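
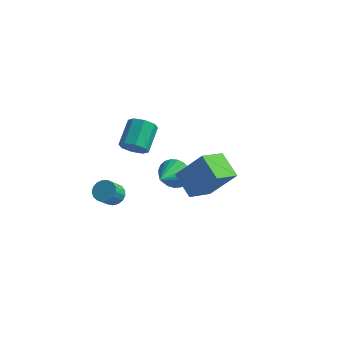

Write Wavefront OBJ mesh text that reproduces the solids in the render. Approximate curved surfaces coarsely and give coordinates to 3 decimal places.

v -3.323 -0.514 -3.05
v -2.742 -0.252 -2.717
v -2.895 -1.083 -1.796
v -3.477 -1.346 -2.13
v -3.001 -0.064 -2.59
v -3.155 -0.895 -1.669
v -3.335 0.021 -2.569
v -3.488 -0.81 -1.648
v -3.665 -0.017 -2.658
v -3.819 -0.848 -1.737
v -3.918 -0.169 -2.837
v -4.071 -1 -1.916
v -4.034 -0.4 -3.065
v -4.187 -1.231 -2.144
v -3.987 -0.657 -3.29
v -4.141 -1.488 -2.369
v -3.788 -0.882 -3.459
v -3.942 -1.713 -2.538
v -3.483 -1.022 -3.535
v -3.637 -1.853 -2.614
v -3.141 -1.046 -3.5
v -3.295 -1.878 -2.579
v -2.841 -0.949 -3.362
v -2.994 -1.78 -2.441
v -2.651 -0.752 -3.153
v -2.805 -1.583 -2.232
v -2.615 -0.5 -2.92
v -2.769 -1.331 -1.999
v -1.097 2.661 -2.926
v -0.668 2.997 -2.1
v -1.183 0.919 -2.174
v -1.068 3.052 -2.017
v -1.472 3.04 -2.092
v -1.812 2.962 -2.311
v -2.028 2.832 -2.636
v -2.084 2.673 -3.012
v -1.968 2.511 -3.372
v -1.702 2.376 -3.656
v -1.332 2.29 -3.813
v -0.921 2.268 -3.817
v -0.54 2.314 -3.667
v -0.256 2.42 -3.389
v -0.117 2.568 -3.031
v -0.148 2.732 -2.654
v -0.343 2.884 -2.325
v -3.244 1.953 -0.926
v -2.889 2.394 -1.587
v -3.021 3.928 -0.635
v -3.376 3.487 0.026
v -3.553 2.362 -1.629
v -3.685 3.896 -0.677
v -4.036 2.091 -1.259
v -4.168 3.625 -0.307
v -4.055 1.739 -0.694
v -4.187 3.273 0.258
v -3.599 1.512 -0.265
v -3.731 3.046 0.687
v -2.935 1.544 -0.223
v -3.067 3.078 0.729
v -2.452 1.815 -0.593
v -2.584 3.349 0.359
v -2.433 2.167 -1.158
v -2.565 3.701 -0.206
v 1.708 -3.533 2.71
v 3.063 -3.231 4.417
v 2.24 -2.123 2.039
v 3.594 -1.821 3.746
v 2.866 -4.339 1.934
v 4.22 -4.037 3.641
v 3.397 -2.929 1.263
v 4.752 -2.627 2.97
f 2 1 5
f 2 5 3
f 3 5 6
f 3 6 4
f 5 1 7
f 5 7 6
f 6 7 8
f 6 8 4
f 7 1 9
f 7 9 8
f 8 9 10
f 8 10 4
f 9 1 11
f 9 11 10
f 10 11 12
f 10 12 4
f 11 1 13
f 11 13 12
f 12 13 14
f 12 14 4
f 13 1 15
f 13 15 14
f 14 15 16
f 14 16 4
f 15 1 17
f 15 17 16
f 16 17 18
f 16 18 4
f 17 1 19
f 17 19 18
f 18 19 20
f 18 20 4
f 19 1 21
f 19 21 20
f 20 21 22
f 20 22 4
f 21 1 23
f 21 23 22
f 22 23 24
f 22 24 4
f 23 1 25
f 23 25 24
f 24 25 26
f 24 26 4
f 25 1 27
f 25 27 26
f 26 27 28
f 26 28 4
f 27 1 2
f 27 2 28
f 28 2 3
f 28 3 4
f 30 29 32
f 30 32 31
f 32 29 33
f 32 33 31
f 33 29 34
f 33 34 31
f 34 29 35
f 34 35 31
f 35 29 36
f 35 36 31
f 36 29 37
f 36 37 31
f 37 29 38
f 37 38 31
f 38 29 39
f 38 39 31
f 39 29 40
f 39 40 31
f 40 29 41
f 40 41 31
f 41 29 42
f 41 42 31
f 42 29 43
f 42 43 31
f 43 29 44
f 43 44 31
f 44 29 45
f 44 45 31
f 45 29 30
f 45 30 31
f 47 46 50
f 47 50 48
f 48 50 51
f 48 51 49
f 50 46 52
f 50 52 51
f 51 52 53
f 51 53 49
f 52 46 54
f 52 54 53
f 53 54 55
f 53 55 49
f 54 46 56
f 54 56 55
f 55 56 57
f 55 57 49
f 56 46 58
f 56 58 57
f 57 58 59
f 57 59 49
f 58 46 60
f 58 60 59
f 59 60 61
f 59 61 49
f 60 46 62
f 60 62 61
f 61 62 63
f 61 63 49
f 62 46 47
f 62 47 63
f 63 47 48
f 63 48 49
f 65 67 64
f 68 65 64
f 64 67 66
f 66 68 64
f 65 71 67
f 69 65 68
f 69 71 65
f 67 71 66
f 70 68 66
f 66 71 70
f 70 69 68
f 71 69 70



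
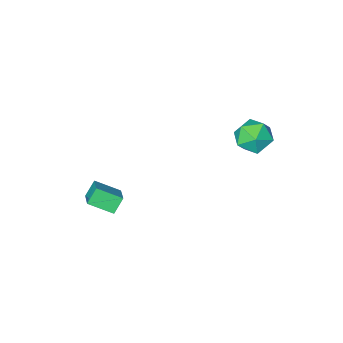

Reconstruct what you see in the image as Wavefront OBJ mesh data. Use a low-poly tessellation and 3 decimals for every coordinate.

v 2.137 -1.662 -3.091
v 3.001 -2.349 -2.548
v 2.557 -0.71 -2.555
v 3.421 -1.397 -2.013
v 2.659 -1.523 -3.747
v 3.523 -2.21 -3.205
v 3.079 -0.571 -3.212
v 3.943 -1.258 -2.669
v -2.489 2.117 0.816
v -1.757 2.585 1.067
v -2.283 1.195 1.933
v -1.551 1.663 2.184
v -2.374 2.028 2.271
v -2.501 2.598 1.581
v -1.539 1.182 1.419
v -1.666 1.752 0.729
v -1.17 2.007 1.44
v -1.686 2.53 1.967
v -2.354 1.25 1.033
v -2.87 1.773 1.56
f 2 4 1
f 5 2 1
f 1 4 3
f 3 5 1
f 2 8 4
f 6 2 5
f 6 8 2
f 4 8 3
f 7 5 3
f 3 8 7
f 7 6 5
f 8 6 7
f 9 20 14
f 9 14 10
f 9 10 16
f 9 16 19
f 9 19 20
f 10 14 18
f 14 20 13
f 20 19 11
f 19 16 15
f 16 10 17
f 12 18 13
f 12 13 11
f 12 11 15
f 12 15 17
f 12 17 18
f 13 18 14
f 11 13 20
f 15 11 19
f 17 15 16
f 18 17 10



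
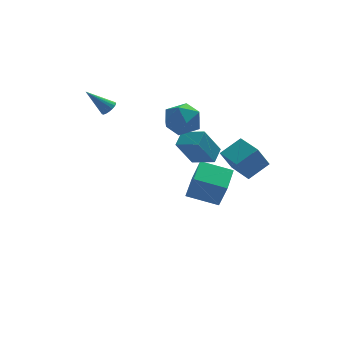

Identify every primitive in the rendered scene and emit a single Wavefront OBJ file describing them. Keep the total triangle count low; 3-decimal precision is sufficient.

v 2.116 3.649 2.541
v 2.785 3.339 1.557
v 0.635 2.481 1.903
v 1.304 2.171 0.919
v 1.64 1.783 2.037
v 2.554 2.505 2.431
v 0.866 3.315 1.029
v 1.78 4.037 1.423
v 2.012 3.132 0.622
v 2.491 2.186 1.245
v 0.929 3.634 2.215
v 1.408 2.688 2.838
v -2.307 3.525 2.808
v -1.925 3.434 3.194
v -3.513 3.895 4.092
v -1.902 3.691 3.141
v -1.971 3.91 3.013
v -2.118 4.041 2.838
v -2.307 4.054 2.656
v -2.497 3.945 2.508
v -2.643 3.741 2.43
v -2.712 3.487 2.438
v -2.688 3.242 2.531
v -2.577 3.062 2.688
v -2.403 2.988 2.872
v -2.208 3.037 3.041
v -2.035 3.198 3.157
v 3.673 -3.496 0.479
v 2.931 -3.765 1.859
v 3.183 -1.952 0.517
v 2.441 -2.222 1.897
v 4.919 -3.118 1.223
v 4.177 -3.388 2.603
v 4.429 -1.575 1.261
v 3.687 -1.844 2.641
v 2.474 2.368 -0.107
v 3.045 3.204 0.372
v 1.416 3.349 -0.556
v 1.988 4.184 -0.077
v 3.512 2.676 -1.883
v 4.084 3.511 -1.404
v 2.455 3.656 -2.332
v 3.026 4.492 -1.853
v 1.828 2.687 -4.446
v 2.141 2.077 -2.727
v 2.624 4.259 -4.032
v 2.936 3.649 -2.314
v 3.584 1.951 -5.026
v 3.896 1.341 -3.308
v 4.379 3.523 -4.613
v 4.692 2.913 -2.894
f 1 12 6
f 1 6 2
f 1 2 8
f 1 8 11
f 1 11 12
f 2 6 10
f 6 12 5
f 12 11 3
f 11 8 7
f 8 2 9
f 4 10 5
f 4 5 3
f 4 3 7
f 4 7 9
f 4 9 10
f 5 10 6
f 3 5 12
f 7 3 11
f 9 7 8
f 10 9 2
f 14 13 16
f 14 16 15
f 16 13 17
f 16 17 15
f 17 13 18
f 17 18 15
f 18 13 19
f 18 19 15
f 19 13 20
f 19 20 15
f 20 13 21
f 20 21 15
f 21 13 22
f 21 22 15
f 22 13 23
f 22 23 15
f 23 13 24
f 23 24 15
f 24 13 25
f 24 25 15
f 25 13 26
f 25 26 15
f 26 13 27
f 26 27 15
f 27 13 14
f 27 14 15
f 29 31 28
f 32 29 28
f 28 31 30
f 30 32 28
f 29 35 31
f 33 29 32
f 33 35 29
f 31 35 30
f 34 32 30
f 30 35 34
f 34 33 32
f 35 33 34
f 37 39 36
f 40 37 36
f 36 39 38
f 38 40 36
f 37 43 39
f 41 37 40
f 41 43 37
f 39 43 38
f 42 40 38
f 38 43 42
f 42 41 40
f 43 41 42
f 45 47 44
f 48 45 44
f 44 47 46
f 46 48 44
f 45 51 47
f 49 45 48
f 49 51 45
f 47 51 46
f 50 48 46
f 46 51 50
f 50 49 48
f 51 49 50



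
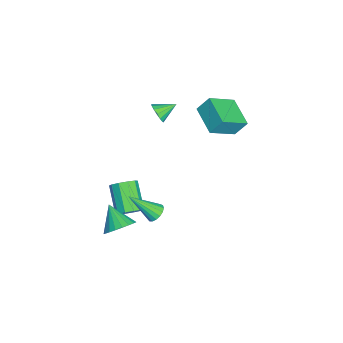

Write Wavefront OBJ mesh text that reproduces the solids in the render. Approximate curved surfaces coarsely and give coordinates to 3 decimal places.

v -1.488 -0.587 3.095
v -1.004 -0.573 3.498
v -1.892 0.367 3.545
v -0.901 -0.406 3.237
v -0.956 -0.288 2.938
v -1.153 -0.25 2.681
v -1.44 -0.302 2.535
v -1.739 -0.431 2.539
v -1.971 -0.602 2.691
v -2.074 -0.768 2.952
v -2.02 -0.886 3.251
v -1.823 -0.924 3.508
v -1.536 -0.872 3.655
v -1.236 -0.743 3.651
v 1.904 -0.43 -2.001
v 2.137 -0.048 -1.617
v 1.916 -1.81 -0.639
v 1.859 -0.017 -1.583
v 1.591 -0.08 -1.644
v 1.394 -0.223 -1.788
v 1.315 -0.414 -1.98
v 1.37 -0.608 -2.178
v 1.548 -0.762 -2.335
v 1.807 -0.839 -2.415
v 2.089 -0.823 -2.401
v 2.328 -0.716 -2.295
v 2.47 -0.544 -2.122
v 2.483 -0.346 -1.922
v 2.362 -0.167 -1.739
v -3.829 2.619 1.202
v -3.894 3.271 2.11
v -2.279 3.395 0.756
v -2.344 4.047 1.664
v -2.916 1.353 2.176
v -2.981 2.005 3.084
v -1.366 2.129 1.73
v -1.431 2.781 2.638
v 1.778 -2.298 -3.659
v 2.353 -3.011 -3.567
v 0.802 -2.962 -2.701
v 2.469 -2.778 -3.287
v 2.466 -2.462 -3.071
v 2.344 -2.118 -2.957
v 2.124 -1.805 -2.964
v 1.845 -1.577 -3.091
v 1.553 -1.474 -3.317
v 1.301 -1.514 -3.601
v 1.131 -1.689 -3.896
v 1.073 -1.969 -4.15
v 1.137 -2.307 -4.318
v 1.311 -2.642 -4.373
v 1.567 -2.919 -4.304
v 1.859 -3.088 -4.124
v 2.137 -3.12 -3.863
v -0.21 -1.983 -4.467
v 0.295 -2.18 -3.92
v -1.084 -2.634 -2.807
v -1.59 -2.437 -3.353
v 0.189 -1.719 -3.864
v -1.19 -2.173 -2.75
v -0.069 -1.359 -4.037
v -1.449 -1.814 -2.924
v -0.382 -1.238 -4.375
v -1.761 -1.692 -3.262
v -0.629 -1.401 -4.748
v -2.008 -1.855 -3.635
v -0.716 -1.786 -5.013
v -2.095 -2.24 -3.9
v -0.61 -2.247 -5.07
v -1.989 -2.701 -3.956
v -0.351 -2.606 -4.896
v -1.731 -3.061 -3.783
v -0.039 -2.728 -4.558
v -1.418 -3.182 -3.445
v 0.208 -2.565 -4.185
v -1.171 -3.019 -3.072
f 2 1 4
f 2 4 3
f 4 1 5
f 4 5 3
f 5 1 6
f 5 6 3
f 6 1 7
f 6 7 3
f 7 1 8
f 7 8 3
f 8 1 9
f 8 9 3
f 9 1 10
f 9 10 3
f 10 1 11
f 10 11 3
f 11 1 12
f 11 12 3
f 12 1 13
f 12 13 3
f 13 1 14
f 13 14 3
f 14 1 2
f 14 2 3
f 16 15 18
f 16 18 17
f 18 15 19
f 18 19 17
f 19 15 20
f 19 20 17
f 20 15 21
f 20 21 17
f 21 15 22
f 21 22 17
f 22 15 23
f 22 23 17
f 23 15 24
f 23 24 17
f 24 15 25
f 24 25 17
f 25 15 26
f 25 26 17
f 26 15 27
f 26 27 17
f 27 15 28
f 27 28 17
f 28 15 29
f 28 29 17
f 29 15 16
f 29 16 17
f 31 33 30
f 34 31 30
f 30 33 32
f 32 34 30
f 31 37 33
f 35 31 34
f 35 37 31
f 33 37 32
f 36 34 32
f 32 37 36
f 36 35 34
f 37 35 36
f 39 38 41
f 39 41 40
f 41 38 42
f 41 42 40
f 42 38 43
f 42 43 40
f 43 38 44
f 43 44 40
f 44 38 45
f 44 45 40
f 45 38 46
f 45 46 40
f 46 38 47
f 46 47 40
f 47 38 48
f 47 48 40
f 48 38 49
f 48 49 40
f 49 38 50
f 49 50 40
f 50 38 51
f 50 51 40
f 51 38 52
f 51 52 40
f 52 38 53
f 52 53 40
f 53 38 54
f 53 54 40
f 54 38 39
f 54 39 40
f 56 55 59
f 56 59 57
f 57 59 60
f 57 60 58
f 59 55 61
f 59 61 60
f 60 61 62
f 60 62 58
f 61 55 63
f 61 63 62
f 62 63 64
f 62 64 58
f 63 55 65
f 63 65 64
f 64 65 66
f 64 66 58
f 65 55 67
f 65 67 66
f 66 67 68
f 66 68 58
f 67 55 69
f 67 69 68
f 68 69 70
f 68 70 58
f 69 55 71
f 69 71 70
f 70 71 72
f 70 72 58
f 71 55 73
f 71 73 72
f 72 73 74
f 72 74 58
f 73 55 75
f 73 75 74
f 74 75 76
f 74 76 58
f 75 55 56
f 75 56 76
f 76 56 57
f 76 57 58



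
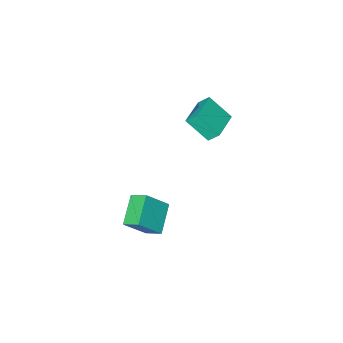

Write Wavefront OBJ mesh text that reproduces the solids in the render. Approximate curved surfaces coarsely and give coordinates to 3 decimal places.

v -4.557 -1.706 0.874
v -3.931 -2.766 1.988
v -3.133 -0.781 0.956
v -2.507 -1.841 2.069
v -4.213 -2.179 0.231
v -3.587 -3.239 1.344
v -2.789 -1.254 0.312
v -2.163 -2.314 1.426
v 2.494 1.018 -2.084
v 1.377 0.04 -1.276
v 2.145 1.826 -1.589
v 1.027 0.849 -0.781
v 3.613 0.751 -0.859
v 2.495 -0.226 -0.051
v 3.263 1.56 -0.364
v 2.146 0.582 0.444
f 2 4 1
f 5 2 1
f 1 4 3
f 3 5 1
f 2 8 4
f 6 2 5
f 6 8 2
f 4 8 3
f 7 5 3
f 3 8 7
f 7 6 5
f 8 6 7
f 10 12 9
f 13 10 9
f 9 12 11
f 11 13 9
f 10 16 12
f 14 10 13
f 14 16 10
f 12 16 11
f 15 13 11
f 11 16 15
f 15 14 13
f 16 14 15



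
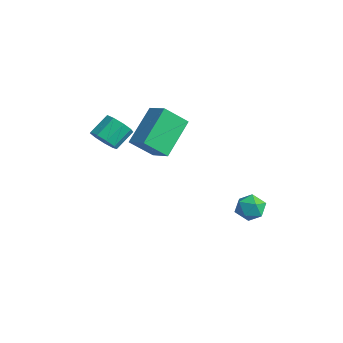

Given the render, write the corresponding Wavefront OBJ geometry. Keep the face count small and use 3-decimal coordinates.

v 1.302 4.039 -2.111
v 1.902 4.483 -2.09
v 1.698 3.457 -1.13
v 2.298 3.901 -1.109
v 1.623 4.179 -0.955
v 1.378 4.539 -1.562
v 2.222 3.401 -1.658
v 1.977 3.761 -2.265
v 2.471 4.089 -1.81
v 2.1 4.569 -1.376
v 1.5 3.371 -1.844
v 1.129 3.851 -1.41
v -0.187 -1.975 3.471
v 0.397 -2.14 3.82
v 0.251 -1.27 4.477
v -0.333 -1.105 4.129
v 0.501 -1.848 3.455
v 0.355 -0.978 4.113
v 0.283 -1.615 3.098
v 0.137 -0.745 3.756
v -0.155 -1.55 2.916
v -0.301 -0.68 3.573
v -0.608 -1.684 2.993
v -0.754 -0.814 3.651
v -0.864 -1.955 3.295
v -1.01 -1.085 3.952
v -0.804 -2.234 3.678
v -0.949 -1.364 4.336
v -0.455 -2.393 3.965
v -0.6 -1.523 4.623
v 0.02 -2.356 4.021
v -0.126 -1.486 4.678
v -0.464 0.552 1.595
v -0.783 -0.425 2.546
v -1.167 2.001 2.848
v -1.486 1.024 3.798
v 0.546 0.656 2.042
v 0.227 -0.321 2.992
v -0.157 2.105 3.294
v -0.476 1.128 4.245
f 1 12 6
f 1 6 2
f 1 2 8
f 1 8 11
f 1 11 12
f 2 6 10
f 6 12 5
f 12 11 3
f 11 8 7
f 8 2 9
f 4 10 5
f 4 5 3
f 4 3 7
f 4 7 9
f 4 9 10
f 5 10 6
f 3 5 12
f 7 3 11
f 9 7 8
f 10 9 2
f 14 13 17
f 14 17 15
f 15 17 18
f 15 18 16
f 17 13 19
f 17 19 18
f 18 19 20
f 18 20 16
f 19 13 21
f 19 21 20
f 20 21 22
f 20 22 16
f 21 13 23
f 21 23 22
f 22 23 24
f 22 24 16
f 23 13 25
f 23 25 24
f 24 25 26
f 24 26 16
f 25 13 27
f 25 27 26
f 26 27 28
f 26 28 16
f 27 13 29
f 27 29 28
f 28 29 30
f 28 30 16
f 29 13 31
f 29 31 30
f 30 31 32
f 30 32 16
f 31 13 14
f 31 14 32
f 32 14 15
f 32 15 16
f 34 36 33
f 37 34 33
f 33 36 35
f 35 37 33
f 34 40 36
f 38 34 37
f 38 40 34
f 36 40 35
f 39 37 35
f 35 40 39
f 39 38 37
f 40 38 39



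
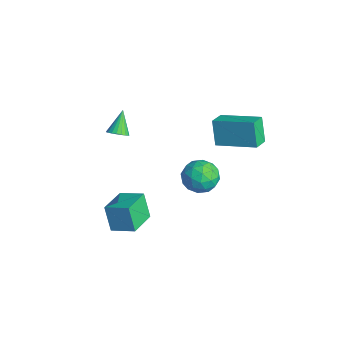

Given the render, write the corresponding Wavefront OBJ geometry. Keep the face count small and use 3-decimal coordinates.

v -2.327 -0.909 2.777
v -1.925 -0.523 2.837
v -3.013 -0.351 3.783
v -2.068 -0.421 2.683
v -2.255 -0.404 2.546
v -2.454 -0.474 2.448
v -2.632 -0.619 2.408
v -2.757 -0.815 2.431
v -2.807 -1.026 2.514
v -2.774 -1.218 2.643
v -2.664 -1.356 2.794
v -2.495 -1.417 2.943
v -2.298 -1.39 3.063
v -2.105 -1.28 3.134
v -1.951 -1.106 3.143
v -1.861 -0.897 3.088
v -1.852 -0.691 2.98
v 0.144 -2.289 -1.953
v -0.403 -2.379 -0.624
v -0.91 -1.097 -2.307
v -1.457 -1.187 -0.978
v 0.997 -1.413 -1.542
v 0.45 -1.503 -0.213
v -0.057 -0.221 -1.896
v -0.604 -0.311 -0.567
v -0.13 3.563 2.617
v -0.731 3.656 3.901
v 1.293 5.001 3.179
v 0.693 5.093 4.463
v 0.447 2.867 2.937
v -0.153 2.959 4.221
v 1.871 4.304 3.499
v 1.27 4.397 4.783
v -3.042 3.659 -2.527
v -2.145 4.118 -2.682
v -2.295 2.502 -1.618
v -1.398 2.961 -1.773
v -2.106 3.409 -1.192
v -2.567 4.124 -1.754
v -1.873 2.496 -2.546
v -2.334 3.211 -3.108
v -1.421 3.399 -2.694
v -1.566 3.963 -1.856
v -2.874 2.657 -2.444
v -3.019 3.221 -1.606
v -2.659 3.99 -2.684
v -1.781 2.63 -1.616
v -2.197 2.893 -1.274
v -1.669 3.163 -1.365
v -2.908 3.994 -2.139
v -2.38 4.263 -2.23
v -2.357 3.847 -1.354
v -2.06 2.357 -2.07
v -1.532 2.626 -2.161
v -2.771 3.457 -2.935
v -2.243 3.727 -3.026
v -2.083 2.773 -2.946
v -1.706 3.837 -2.782
v -1.267 3.157 -2.248
v -1.546 2.883 -2.702
v -1.818 3.304 -3.033
v -1.791 4.169 -2.29
v -1.352 3.488 -1.756
v -1.768 3.752 -1.414
v -2.04 4.172 -1.744
v -1.366 3.746 -2.297
v -3.088 3.132 -2.544
v -2.649 2.451 -2.01
v -2.4 2.448 -2.556
v -2.672 2.868 -2.886
v -3.173 3.463 -2.052
v -2.734 2.783 -1.518
v -2.622 3.316 -1.267
v -2.894 3.737 -1.598
v -3.074 2.874 -2.003
f 2 1 4
f 2 4 3
f 4 1 5
f 4 5 3
f 5 1 6
f 5 6 3
f 6 1 7
f 6 7 3
f 7 1 8
f 7 8 3
f 8 1 9
f 8 9 3
f 9 1 10
f 9 10 3
f 10 1 11
f 10 11 3
f 11 1 12
f 11 12 3
f 12 1 13
f 12 13 3
f 13 1 14
f 13 14 3
f 14 1 15
f 14 15 3
f 15 1 16
f 15 16 3
f 16 1 17
f 16 17 3
f 17 1 2
f 17 2 3
f 19 21 18
f 22 19 18
f 18 21 20
f 20 22 18
f 19 25 21
f 23 19 22
f 23 25 19
f 21 25 20
f 24 22 20
f 20 25 24
f 24 23 22
f 25 23 24
f 27 29 26
f 30 27 26
f 26 29 28
f 28 30 26
f 27 33 29
f 31 27 30
f 31 33 27
f 29 33 28
f 32 30 28
f 28 33 32
f 32 31 30
f 33 31 32
f 34 71 50
f 71 45 74
f 50 74 39
f 71 74 50
f 34 50 46
f 50 39 51
f 46 51 35
f 50 51 46
f 34 46 55
f 46 35 56
f 55 56 41
f 46 56 55
f 34 55 67
f 55 41 70
f 67 70 44
f 55 70 67
f 34 67 71
f 67 44 75
f 71 75 45
f 67 75 71
f 35 51 62
f 51 39 65
f 62 65 43
f 51 65 62
f 39 74 52
f 74 45 73
f 52 73 38
f 74 73 52
f 45 75 72
f 75 44 68
f 72 68 36
f 75 68 72
f 44 70 69
f 70 41 57
f 69 57 40
f 70 57 69
f 41 56 61
f 56 35 58
f 61 58 42
f 56 58 61
f 37 63 49
f 63 43 64
f 49 64 38
f 63 64 49
f 37 49 47
f 49 38 48
f 47 48 36
f 49 48 47
f 37 47 54
f 47 36 53
f 54 53 40
f 47 53 54
f 37 54 59
f 54 40 60
f 59 60 42
f 54 60 59
f 37 59 63
f 59 42 66
f 63 66 43
f 59 66 63
f 38 64 52
f 64 43 65
f 52 65 39
f 64 65 52
f 36 48 72
f 48 38 73
f 72 73 45
f 48 73 72
f 40 53 69
f 53 36 68
f 69 68 44
f 53 68 69
f 42 60 61
f 60 40 57
f 61 57 41
f 60 57 61
f 43 66 62
f 66 42 58
f 62 58 35
f 66 58 62



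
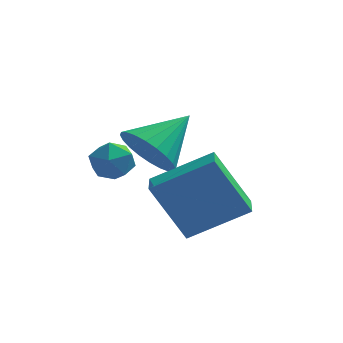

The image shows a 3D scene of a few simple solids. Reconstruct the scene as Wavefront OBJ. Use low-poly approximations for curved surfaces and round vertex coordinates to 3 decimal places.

v -2.964 -0.304 -3.269
v -2.161 -0.477 -3.986
v -1.816 0.884 -2.271
v -2.356 -0.142 -4.16
v -2.644 0.169 -4.198
v -2.981 0.407 -4.095
v -3.315 0.538 -3.867
v -3.595 0.54 -3.547
v -3.78 0.414 -3.185
v -3.84 0.179 -2.836
v -3.767 -0.13 -2.553
v -3.572 -0.465 -2.379
v -3.284 -0.776 -2.341
v -2.947 -1.015 -2.443
v -2.613 -1.145 -2.672
v -2.332 -1.148 -2.992
v -2.148 -1.022 -3.354
v -2.088 -0.786 -3.703
v -3.348 -2.495 -1.897
v -3.043 -2.839 -2.498
v -4.317 -3.241 -1.962
v -4.012 -3.585 -2.563
v -3.698 -3.668 -1.879
v -3.099 -3.207 -1.839
v -4.261 -2.873 -2.621
v -3.662 -2.412 -2.581
v -3.607 -3.073 -2.946
v -3.259 -3.565 -2.487
v -4.101 -2.515 -1.973
v -3.753 -3.007 -1.514
v -1.507 -3.966 -4.739
v -2.579 -3.78 -2.896
v -1.583 -2.989 -4.882
v -2.655 -2.803 -3.039
v 0.295 -3.677 -3.721
v -0.777 -3.491 -1.878
v 0.219 -2.7 -3.864
v -0.853 -2.514 -2.021
f 2 1 4
f 2 4 3
f 4 1 5
f 4 5 3
f 5 1 6
f 5 6 3
f 6 1 7
f 6 7 3
f 7 1 8
f 7 8 3
f 8 1 9
f 8 9 3
f 9 1 10
f 9 10 3
f 10 1 11
f 10 11 3
f 11 1 12
f 11 12 3
f 12 1 13
f 12 13 3
f 13 1 14
f 13 14 3
f 14 1 15
f 14 15 3
f 15 1 16
f 15 16 3
f 16 1 17
f 16 17 3
f 17 1 18
f 17 18 3
f 18 1 2
f 18 2 3
f 19 30 24
f 19 24 20
f 19 20 26
f 19 26 29
f 19 29 30
f 20 24 28
f 24 30 23
f 30 29 21
f 29 26 25
f 26 20 27
f 22 28 23
f 22 23 21
f 22 21 25
f 22 25 27
f 22 27 28
f 23 28 24
f 21 23 30
f 25 21 29
f 27 25 26
f 28 27 20
f 32 34 31
f 35 32 31
f 31 34 33
f 33 35 31
f 32 38 34
f 36 32 35
f 36 38 32
f 34 38 33
f 37 35 33
f 33 38 37
f 37 36 35
f 38 36 37



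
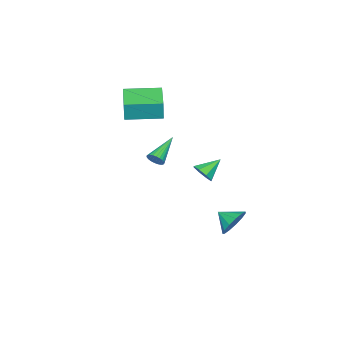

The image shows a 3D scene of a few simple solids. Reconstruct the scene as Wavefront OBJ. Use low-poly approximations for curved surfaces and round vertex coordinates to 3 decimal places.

v -1.97 -2.812 -0.614
v -1.737 -3.006 -0.18
v -3.65 -2.848 0.274
v -1.723 -2.803 -0.145
v -1.747 -2.601 -0.182
v -1.805 -2.431 -0.285
v -1.888 -2.319 -0.437
v -1.983 -2.282 -0.617
v -2.077 -2.326 -0.796
v -2.155 -2.443 -0.947
v -2.204 -2.617 -1.048
v -2.218 -2.821 -1.082
v -2.194 -3.023 -1.045
v -2.136 -3.193 -0.943
v -2.053 -3.305 -0.79
v -1.957 -3.342 -0.611
v -1.863 -3.298 -0.431
v -1.786 -3.18 -0.28
v -1.533 -4.496 3.318
v -1.39 -4.417 4.497
v -2.734 -2.884 3.356
v -2.591 -2.806 4.535
v -0.169 -3.474 3.085
v -0.026 -3.396 4.264
v -1.37 -1.863 3.123
v -1.227 -1.784 4.302
v 3.032 3.39 3.092
v 3.414 3.844 3.332
v 2.108 3.81 3.768
v 3.183 3.989 2.925
v 2.864 3.783 2.616
v 2.643 3.346 2.586
v 2.651 2.935 2.853
v 2.882 2.79 3.259
v 3.201 2.997 3.568
v 3.422 3.433 3.598
v -0.312 3.144 -2.38
v 0.003 2.77 -3.148
v -0.288 2.176 -1.9
v 0.414 2.915 -2.878
v 0.595 3.132 -2.45
v 0.487 3.353 -2
v 0.126 3.507 -1.67
v -0.375 3.546 -1.566
v -0.855 3.457 -1.721
v -1.164 3.269 -2.084
v -1.202 3.04 -2.542
v -0.958 2.845 -2.948
v -0.508 2.744 -3.174
f 2 1 4
f 2 4 3
f 4 1 5
f 4 5 3
f 5 1 6
f 5 6 3
f 6 1 7
f 6 7 3
f 7 1 8
f 7 8 3
f 8 1 9
f 8 9 3
f 9 1 10
f 9 10 3
f 10 1 11
f 10 11 3
f 11 1 12
f 11 12 3
f 12 1 13
f 12 13 3
f 13 1 14
f 13 14 3
f 14 1 15
f 14 15 3
f 15 1 16
f 15 16 3
f 16 1 17
f 16 17 3
f 17 1 18
f 17 18 3
f 18 1 2
f 18 2 3
f 20 22 19
f 23 20 19
f 19 22 21
f 21 23 19
f 20 26 22
f 24 20 23
f 24 26 20
f 22 26 21
f 25 23 21
f 21 26 25
f 25 24 23
f 26 24 25
f 28 27 30
f 28 30 29
f 30 27 31
f 30 31 29
f 31 27 32
f 31 32 29
f 32 27 33
f 32 33 29
f 33 27 34
f 33 34 29
f 34 27 35
f 34 35 29
f 35 27 36
f 35 36 29
f 36 27 28
f 36 28 29
f 38 37 40
f 38 40 39
f 40 37 41
f 40 41 39
f 41 37 42
f 41 42 39
f 42 37 43
f 42 43 39
f 43 37 44
f 43 44 39
f 44 37 45
f 44 45 39
f 45 37 46
f 45 46 39
f 46 37 47
f 46 47 39
f 47 37 48
f 47 48 39
f 48 37 49
f 48 49 39
f 49 37 38
f 49 38 39



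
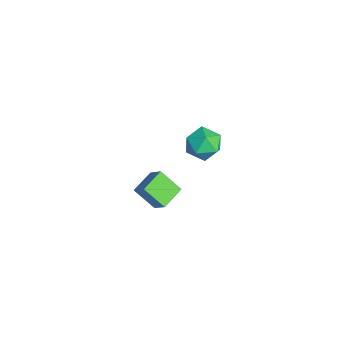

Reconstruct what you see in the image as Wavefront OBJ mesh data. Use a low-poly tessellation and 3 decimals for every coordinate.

v -0.109 -3.618 -4.093
v 0.797 -3.225 -3.087
v -1.07 -2.399 -3.703
v -0.163 -2.006 -2.697
v 0.723 -2.594 -5.243
v 1.63 -2.201 -4.237
v -0.237 -1.375 -4.853
v 0.669 -0.982 -3.847
v 2.467 -0.296 4.017
v 3.168 0.585 3.71
v 3.212 -1.365 2.65
v 3.913 -0.484 2.343
v 4.076 -1.033 3.36
v 3.616 -0.372 4.205
v 2.764 -0.408 2.155
v 2.304 0.253 3
v 3.352 0.516 2.559
v 4.163 0.129 3.304
v 2.217 -0.909 3.056
v 3.028 -1.296 3.801
f 2 4 1
f 5 2 1
f 1 4 3
f 3 5 1
f 2 8 4
f 6 2 5
f 6 8 2
f 4 8 3
f 7 5 3
f 3 8 7
f 7 6 5
f 8 6 7
f 9 20 14
f 9 14 10
f 9 10 16
f 9 16 19
f 9 19 20
f 10 14 18
f 14 20 13
f 20 19 11
f 19 16 15
f 16 10 17
f 12 18 13
f 12 13 11
f 12 11 15
f 12 15 17
f 12 17 18
f 13 18 14
f 11 13 20
f 15 11 19
f 17 15 16
f 18 17 10



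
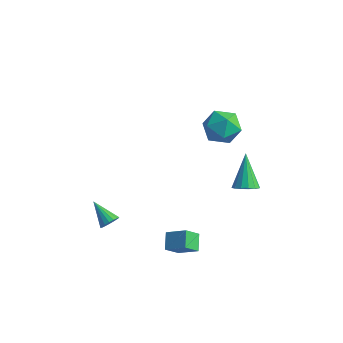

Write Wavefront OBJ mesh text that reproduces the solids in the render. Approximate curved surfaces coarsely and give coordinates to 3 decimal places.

v 0.382 2.574 3.607
v 1.097 3.167 3.379
v 0.723 1.693 2.381
v 1.438 2.286 2.153
v 1.5 1.74 2.937
v 1.289 2.285 3.694
v 0.531 2.575 2.066
v 0.32 3.12 2.823
v 1.189 3.168 2.427
v 1.789 2.652 2.965
v 0.031 2.208 2.795
v 0.631 1.692 3.333
v 1.675 3.264 -1.702
v 2.056 2.931 -1.31
v 1.005 4.176 -0.278
v 2.234 3.197 -1.397
v 2.262 3.48 -1.565
v 2.133 3.706 -1.77
v 1.881 3.813 -1.957
v 1.575 3.773 -2.076
v 1.295 3.597 -2.095
v 1.117 3.331 -2.008
v 1.089 3.047 -1.84
v 1.218 2.821 -1.634
v 1.469 2.714 -1.447
v 1.776 2.754 -1.329
v 0.976 -0.797 -3.636
v 0.739 -1.445 -2.983
v 0.552 -0.17 -3.167
v 0.316 -0.818 -2.514
v 1.904 -0.582 -3.086
v 1.668 -1.23 -2.433
v 1.481 0.045 -2.617
v 1.244 -0.603 -1.964
v -2.537 -1.179 -3.282
v -2.305 -0.809 -3.04
v -3.643 -0.961 -2.558
v -2.406 -0.7 -3.228
v -2.538 -0.701 -3.428
v -2.669 -0.812 -3.594
v -2.77 -1.006 -3.69
v -2.818 -1.241 -3.692
v -2.801 -1.461 -3.6
v -2.724 -1.617 -3.436
v -2.604 -1.673 -3.236
v -2.469 -1.615 -3.047
v -2.349 -1.458 -2.912
v -2.273 -1.237 -2.862
v -2.257 -1.003 -2.908
f 1 12 6
f 1 6 2
f 1 2 8
f 1 8 11
f 1 11 12
f 2 6 10
f 6 12 5
f 12 11 3
f 11 8 7
f 8 2 9
f 4 10 5
f 4 5 3
f 4 3 7
f 4 7 9
f 4 9 10
f 5 10 6
f 3 5 12
f 7 3 11
f 9 7 8
f 10 9 2
f 14 13 16
f 14 16 15
f 16 13 17
f 16 17 15
f 17 13 18
f 17 18 15
f 18 13 19
f 18 19 15
f 19 13 20
f 19 20 15
f 20 13 21
f 20 21 15
f 21 13 22
f 21 22 15
f 22 13 23
f 22 23 15
f 23 13 24
f 23 24 15
f 24 13 25
f 24 25 15
f 25 13 26
f 25 26 15
f 26 13 14
f 26 14 15
f 28 30 27
f 31 28 27
f 27 30 29
f 29 31 27
f 28 34 30
f 32 28 31
f 32 34 28
f 30 34 29
f 33 31 29
f 29 34 33
f 33 32 31
f 34 32 33
f 36 35 38
f 36 38 37
f 38 35 39
f 38 39 37
f 39 35 40
f 39 40 37
f 40 35 41
f 40 41 37
f 41 35 42
f 41 42 37
f 42 35 43
f 42 43 37
f 43 35 44
f 43 44 37
f 44 35 45
f 44 45 37
f 45 35 46
f 45 46 37
f 46 35 47
f 46 47 37
f 47 35 48
f 47 48 37
f 48 35 49
f 48 49 37
f 49 35 36
f 49 36 37



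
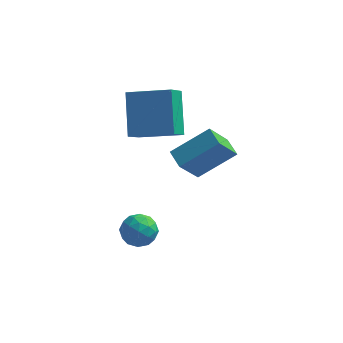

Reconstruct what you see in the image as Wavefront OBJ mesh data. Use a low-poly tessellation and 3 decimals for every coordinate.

v 1.902 -1.145 0.941
v 1.358 -2.046 2.224
v 3.326 -0.404 2.065
v 2.783 -1.305 3.348
v 2.457 -1.835 0.692
v 1.914 -2.736 1.975
v 3.882 -1.094 1.816
v 3.338 -1.995 3.099
v 0.623 -2.403 -1.736
v 1.031 -3.071 -2.044
v -0.471 -2.729 -2.476
v -0.063 -3.397 -2.784
v -0.292 -3.381 -1.975
v 0.384 -3.179 -1.517
v 0.176 -2.621 -3.003
v 0.852 -2.419 -2.545
v 0.754 -3.206 -2.827
v 0.465 -3.675 -2.192
v 0.095 -2.125 -2.328
v -0.194 -2.594 -1.693
v 0.923 -2.708 -1.825
v -0.363 -3.092 -2.695
v -0.498 -3.082 -2.219
v -0.258 -3.475 -2.4
v 0.543 -2.772 -1.516
v 0.783 -3.164 -1.697
v 0.005 -3.346 -1.656
v -0.223 -2.636 -2.823
v 0.017 -3.028 -3.004
v 0.818 -2.325 -2.12
v 1.058 -2.718 -2.301
v 0.555 -2.454 -2.864
v 1 -3.18 -2.466
v 0.357 -3.372 -2.901
v 0.498 -2.916 -3.03
v 0.895 -2.797 -2.761
v 0.83 -3.456 -2.093
v 0.187 -3.648 -2.528
v 0.052 -3.638 -2.052
v 0.45 -3.52 -1.783
v 0.668 -3.535 -2.553
v 0.373 -2.152 -1.992
v -0.27 -2.344 -2.427
v 0.11 -2.28 -2.737
v 0.508 -2.162 -2.468
v 0.203 -2.428 -1.619
v -0.44 -2.62 -2.054
v -0.335 -3.003 -1.759
v 0.062 -2.884 -1.49
v -0.108 -2.265 -1.967
v -0.59 0.412 0.831
v -0.77 -0.599 1.627
v -1.047 1.793 2.481
v -1.227 0.782 3.278
v 1.327 0.458 1.322
v 1.147 -0.553 2.119
v 0.87 1.839 2.973
v 0.69 0.828 3.769
f 2 4 1
f 5 2 1
f 1 4 3
f 3 5 1
f 2 8 4
f 6 2 5
f 6 8 2
f 4 8 3
f 7 5 3
f 3 8 7
f 7 6 5
f 8 6 7
f 9 46 25
f 46 20 49
f 25 49 14
f 46 49 25
f 9 25 21
f 25 14 26
f 21 26 10
f 25 26 21
f 9 21 30
f 21 10 31
f 30 31 16
f 21 31 30
f 9 30 42
f 30 16 45
f 42 45 19
f 30 45 42
f 9 42 46
f 42 19 50
f 46 50 20
f 42 50 46
f 10 26 37
f 26 14 40
f 37 40 18
f 26 40 37
f 14 49 27
f 49 20 48
f 27 48 13
f 49 48 27
f 20 50 47
f 50 19 43
f 47 43 11
f 50 43 47
f 19 45 44
f 45 16 32
f 44 32 15
f 45 32 44
f 16 31 36
f 31 10 33
f 36 33 17
f 31 33 36
f 12 38 24
f 38 18 39
f 24 39 13
f 38 39 24
f 12 24 22
f 24 13 23
f 22 23 11
f 24 23 22
f 12 22 29
f 22 11 28
f 29 28 15
f 22 28 29
f 12 29 34
f 29 15 35
f 34 35 17
f 29 35 34
f 12 34 38
f 34 17 41
f 38 41 18
f 34 41 38
f 13 39 27
f 39 18 40
f 27 40 14
f 39 40 27
f 11 23 47
f 23 13 48
f 47 48 20
f 23 48 47
f 15 28 44
f 28 11 43
f 44 43 19
f 28 43 44
f 17 35 36
f 35 15 32
f 36 32 16
f 35 32 36
f 18 41 37
f 41 17 33
f 37 33 10
f 41 33 37
f 52 54 51
f 55 52 51
f 51 54 53
f 53 55 51
f 52 58 54
f 56 52 55
f 56 58 52
f 54 58 53
f 57 55 53
f 53 58 57
f 57 56 55
f 58 56 57



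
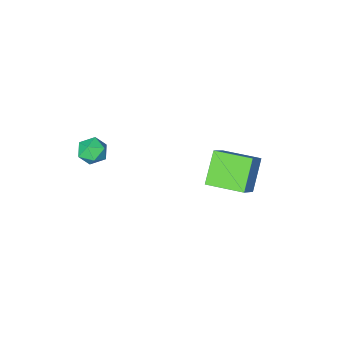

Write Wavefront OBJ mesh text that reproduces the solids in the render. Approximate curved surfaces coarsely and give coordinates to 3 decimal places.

v 0.38 0.893 -2.497
v 0.726 1.322 -2.148
v 1.274 0.478 -2.872
v 1.62 0.907 -2.523
v 1.288 0.433 -2.222
v 0.736 0.689 -1.99
v 1.264 1.111 -3.03
v 0.712 1.367 -2.798
v 1.272 1.456 -2.477
v 1.287 1.037 -1.978
v 0.713 0.763 -3.042
v 0.728 0.344 -2.543
v -3.742 2.613 -3.801
v -2.869 3.224 -2.746
v -4.65 3.844 -3.762
v -3.777 4.455 -2.707
v -2.903 3.265 -4.873
v -2.03 3.876 -3.818
v -3.811 4.496 -4.834
v -2.938 5.107 -3.779
f 1 12 6
f 1 6 2
f 1 2 8
f 1 8 11
f 1 11 12
f 2 6 10
f 6 12 5
f 12 11 3
f 11 8 7
f 8 2 9
f 4 10 5
f 4 5 3
f 4 3 7
f 4 7 9
f 4 9 10
f 5 10 6
f 3 5 12
f 7 3 11
f 9 7 8
f 10 9 2
f 14 16 13
f 17 14 13
f 13 16 15
f 15 17 13
f 14 20 16
f 18 14 17
f 18 20 14
f 16 20 15
f 19 17 15
f 15 20 19
f 19 18 17
f 20 18 19



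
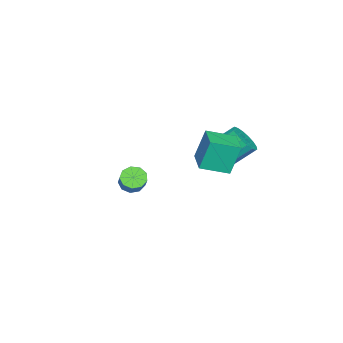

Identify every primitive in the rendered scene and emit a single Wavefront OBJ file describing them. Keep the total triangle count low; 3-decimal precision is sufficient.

v 0.267 2.012 1.415
v 1.114 2.143 1.778
v 0.479 3.238 2.867
v -0.367 3.108 2.505
v 1.096 2.429 1.479
v 0.461 3.525 2.568
v 0.914 2.633 1.168
v 0.28 3.728 2.257
v 0.604 2.714 0.906
v -0.03 3.809 1.995
v 0.228 2.656 0.745
v -0.407 3.751 1.834
v -0.141 2.47 0.717
v -0.776 3.566 1.806
v -0.429 2.194 0.827
v -1.064 3.289 1.916
v -0.579 1.882 1.053
v -1.214 2.977 2.142
v -0.561 1.595 1.352
v -1.196 2.691 2.441
v -0.38 1.392 1.663
v -1.014 2.487 2.752
v -0.07 1.311 1.925
v -0.704 2.406 3.014
v 0.307 1.369 2.086
v -0.328 2.464 3.175
v 0.676 1.554 2.114
v 0.041 2.65 3.203
v 0.964 1.831 2.004
v 0.329 2.926 3.093
v 2.001 1.334 2.123
v 1.638 1.772 3.852
v 1.244 2.665 1.626
v 0.881 3.103 3.355
v 3.359 2.137 2.205
v 2.996 2.575 3.934
v 2.602 3.468 1.708
v 2.239 3.906 3.437
v -2.188 -3.998 -3.548
v -1.665 -3.872 -4.071
v -0.809 -3.375 -3.095
v -1.332 -3.502 -2.572
v -1.964 -3.459 -4.019
v -1.108 -2.962 -3.042
v -2.368 -3.298 -3.746
v -1.512 -2.801 -2.77
v -2.688 -3.465 -3.381
v -1.832 -2.968 -2.405
v -2.773 -3.881 -3.094
v -1.918 -3.385 -2.118
v -2.585 -4.353 -3.02
v -1.729 -3.856 -2.043
v -2.211 -4.658 -3.192
v -1.355 -4.162 -2.216
v -1.826 -4.655 -3.532
v -0.97 -4.158 -2.555
v -1.61 -4.344 -3.878
v -0.755 -3.848 -2.902
f 2 1 5
f 2 5 3
f 3 5 6
f 3 6 4
f 5 1 7
f 5 7 6
f 6 7 8
f 6 8 4
f 7 1 9
f 7 9 8
f 8 9 10
f 8 10 4
f 9 1 11
f 9 11 10
f 10 11 12
f 10 12 4
f 11 1 13
f 11 13 12
f 12 13 14
f 12 14 4
f 13 1 15
f 13 15 14
f 14 15 16
f 14 16 4
f 15 1 17
f 15 17 16
f 16 17 18
f 16 18 4
f 17 1 19
f 17 19 18
f 18 19 20
f 18 20 4
f 19 1 21
f 19 21 20
f 20 21 22
f 20 22 4
f 21 1 23
f 21 23 22
f 22 23 24
f 22 24 4
f 23 1 25
f 23 25 24
f 24 25 26
f 24 26 4
f 25 1 27
f 25 27 26
f 26 27 28
f 26 28 4
f 27 1 29
f 27 29 28
f 28 29 30
f 28 30 4
f 29 1 2
f 29 2 30
f 30 2 3
f 30 3 4
f 32 34 31
f 35 32 31
f 31 34 33
f 33 35 31
f 32 38 34
f 36 32 35
f 36 38 32
f 34 38 33
f 37 35 33
f 33 38 37
f 37 36 35
f 38 36 37
f 40 39 43
f 40 43 41
f 41 43 44
f 41 44 42
f 43 39 45
f 43 45 44
f 44 45 46
f 44 46 42
f 45 39 47
f 45 47 46
f 46 47 48
f 46 48 42
f 47 39 49
f 47 49 48
f 48 49 50
f 48 50 42
f 49 39 51
f 49 51 50
f 50 51 52
f 50 52 42
f 51 39 53
f 51 53 52
f 52 53 54
f 52 54 42
f 53 39 55
f 53 55 54
f 54 55 56
f 54 56 42
f 55 39 57
f 55 57 56
f 56 57 58
f 56 58 42
f 57 39 40
f 57 40 58
f 58 40 41
f 58 41 42



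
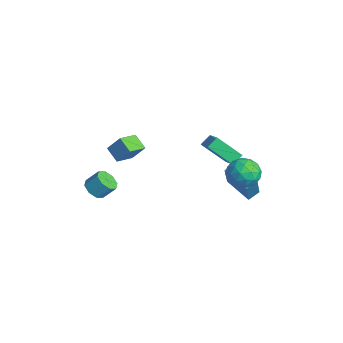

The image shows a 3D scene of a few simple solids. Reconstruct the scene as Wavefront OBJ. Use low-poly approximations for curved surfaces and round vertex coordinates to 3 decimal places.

v 0.545 3.958 0.717
v 1.509 3.737 0.36
v 0.151 2.303 0.68
v 1.115 2.082 0.323
v 0.986 2.425 1.308
v 1.229 3.447 1.331
v 0.431 2.593 -0.291
v 0.674 3.615 -0.268
v 1.438 2.893 -0.264
v 1.781 2.789 0.725
v -0.121 3.251 0.315
v 0.222 3.147 1.304
v 1.062 3.993 0.542
v 0.598 2.047 0.498
v 0.522 2.249 1.078
v 1.089 2.119 0.867
v 0.897 3.823 1.113
v 1.464 3.692 0.902
v 1.156 2.921 1.46
v 0.196 2.348 0.138
v 0.763 2.217 -0.073
v 0.571 3.921 0.173
v 1.138 3.791 -0.038
v 0.504 3.119 -0.42
v 1.586 3.366 -0.035
v 1.355 2.394 -0.056
v 0.953 2.694 -0.417
v 1.096 3.295 -0.404
v 1.788 3.305 0.546
v 1.556 2.333 0.525
v 1.481 2.534 1.104
v 1.624 3.135 1.117
v 1.746 2.809 0.18
v 0.104 3.707 0.515
v -0.128 2.735 0.494
v 0.036 2.905 -0.077
v 0.179 3.506 -0.064
v 0.305 3.646 1.096
v 0.074 2.674 1.075
v 0.564 2.745 1.444
v 0.707 3.346 1.457
v -0.086 3.231 0.86
v -1.667 3.062 -2.147
v -0.699 2.503 -0.287
v -1.863 3.791 -1.826
v -0.894 3.232 0.034
v -0.106 3.748 -2.754
v 0.863 3.189 -0.894
v -0.301 4.477 -2.433
v 0.667 3.918 -0.573
v -2.366 1.709 0.935
v -0.728 1.489 1.969
v -2.581 2.342 1.409
v -0.942 2.122 2.444
v -1.478 2.878 -0.224
v 0.161 2.658 0.811
v -1.692 3.511 0.251
v -0.054 3.291 1.285
v -1.073 -3.667 1.877
v -1.945 -3.931 2.418
v -1.661 -2.587 1.455
v -2.533 -2.851 1.996
v -0.647 -3.049 2.864
v -1.519 -3.313 3.405
v -1.235 -1.969 2.442
v -2.107 -2.233 2.983
v -3.549 -4.234 -2.226
v -2.804 -4.346 -2.386
v -2.526 -3.658 -1.575
v -3.271 -3.546 -1.414
v -3.035 -3.896 -2.689
v -2.757 -3.208 -1.877
v -3.567 -3.644 -2.72
v -3.289 -2.956 -1.908
v -4.088 -3.738 -2.462
v -3.81 -3.05 -1.65
v -4.294 -4.122 -2.065
v -4.016 -3.434 -1.254
v -4.063 -4.572 -1.763
v -3.785 -3.884 -0.951
v -3.531 -4.824 -1.732
v -3.253 -4.136 -0.92
v -3.01 -4.73 -1.99
v -2.732 -4.042 -1.178
f 1 38 17
f 38 12 41
f 17 41 6
f 38 41 17
f 1 17 13
f 17 6 18
f 13 18 2
f 17 18 13
f 1 13 22
f 13 2 23
f 22 23 8
f 13 23 22
f 1 22 34
f 22 8 37
f 34 37 11
f 22 37 34
f 1 34 38
f 34 11 42
f 38 42 12
f 34 42 38
f 2 18 29
f 18 6 32
f 29 32 10
f 18 32 29
f 6 41 19
f 41 12 40
f 19 40 5
f 41 40 19
f 12 42 39
f 42 11 35
f 39 35 3
f 42 35 39
f 11 37 36
f 37 8 24
f 36 24 7
f 37 24 36
f 8 23 28
f 23 2 25
f 28 25 9
f 23 25 28
f 4 30 16
f 30 10 31
f 16 31 5
f 30 31 16
f 4 16 14
f 16 5 15
f 14 15 3
f 16 15 14
f 4 14 21
f 14 3 20
f 21 20 7
f 14 20 21
f 4 21 26
f 21 7 27
f 26 27 9
f 21 27 26
f 4 26 30
f 26 9 33
f 30 33 10
f 26 33 30
f 5 31 19
f 31 10 32
f 19 32 6
f 31 32 19
f 3 15 39
f 15 5 40
f 39 40 12
f 15 40 39
f 7 20 36
f 20 3 35
f 36 35 11
f 20 35 36
f 9 27 28
f 27 7 24
f 28 24 8
f 27 24 28
f 10 33 29
f 33 9 25
f 29 25 2
f 33 25 29
f 44 46 43
f 47 44 43
f 43 46 45
f 45 47 43
f 44 50 46
f 48 44 47
f 48 50 44
f 46 50 45
f 49 47 45
f 45 50 49
f 49 48 47
f 50 48 49
f 52 54 51
f 55 52 51
f 51 54 53
f 53 55 51
f 52 58 54
f 56 52 55
f 56 58 52
f 54 58 53
f 57 55 53
f 53 58 57
f 57 56 55
f 58 56 57
f 60 62 59
f 63 60 59
f 59 62 61
f 61 63 59
f 60 66 62
f 64 60 63
f 64 66 60
f 62 66 61
f 65 63 61
f 61 66 65
f 65 64 63
f 66 64 65
f 68 67 71
f 68 71 69
f 69 71 72
f 69 72 70
f 71 67 73
f 71 73 72
f 72 73 74
f 72 74 70
f 73 67 75
f 73 75 74
f 74 75 76
f 74 76 70
f 75 67 77
f 75 77 76
f 76 77 78
f 76 78 70
f 77 67 79
f 77 79 78
f 78 79 80
f 78 80 70
f 79 67 81
f 79 81 80
f 80 81 82
f 80 82 70
f 81 67 83
f 81 83 82
f 82 83 84
f 82 84 70
f 83 67 68
f 83 68 84
f 84 68 69
f 84 69 70



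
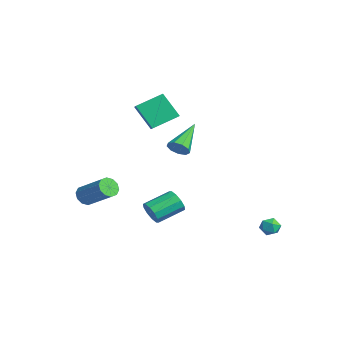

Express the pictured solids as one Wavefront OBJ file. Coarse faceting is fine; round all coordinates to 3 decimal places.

v -3.364 -1.512 3.29
v -3.353 0.084 3.984
v -4.059 -1.342 2.911
v -4.048 0.253 3.606
v -2.432 -0.893 1.854
v -2.421 0.702 2.549
v -3.127 -0.724 1.476
v -3.116 0.872 2.17
v 2.742 3.613 -3.723
v 3.224 3.866 -3.365
v 3.436 3.354 -4.475
v 3.918 3.607 -4.117
v 3.619 3.062 -3.921
v 3.191 3.222 -3.457
v 3.469 3.998 -4.383
v 3.041 4.158 -3.919
v 3.674 4.105 -3.773
v 3.767 3.526 -3.488
v 2.893 3.694 -4.352
v 2.986 3.115 -4.067
v 0.241 -0.462 1.37
v 0.729 -0.433 1.857
v -0.961 1.002 2.49
v 0.814 -0.109 1.524
v 0.63 0.05 1.119
v 0.265 -0.03 0.832
v -0.112 -0.313 0.796
v -0.323 -0.665 1.029
v -0.27 -0.922 1.422
v 0.022 -0.963 1.79
v 0.417 -0.77 1.962
v -0.662 -1.712 -3.79
v -0.3 -1.916 -3.13
v -0.475 -0.292 -2.531
v -0.838 -0.088 -3.19
v 0.034 -1.765 -3.443
v -0.141 -0.141 -2.843
v 0.102 -1.593 -3.888
v -0.073 0.031 -3.289
v -0.122 -1.467 -4.296
v -0.297 0.157 -3.696
v -0.552 -1.434 -4.51
v -0.728 0.19 -3.911
v -1.025 -1.508 -4.449
v -1.2 0.116 -3.85
v -1.359 -1.659 -4.137
v -1.534 -0.035 -3.537
v -1.427 -1.831 -3.691
v -1.602 -0.207 -3.092
v -1.203 -1.957 -3.284
v -1.378 -0.333 -2.684
v -0.772 -1.99 -3.069
v -0.948 -0.366 -2.47
v -3.967 -4.304 -3.472
v -3.722 -3.946 -4.021
v -2.188 -3.117 -2.797
v -2.433 -3.476 -2.248
v -4.016 -3.699 -3.821
v -2.482 -2.871 -2.596
v -4.29 -3.684 -3.487
v -2.757 -2.855 -2.263
v -4.442 -3.905 -3.147
v -2.908 -3.077 -1.923
v -4.411 -4.279 -2.932
v -2.878 -3.451 -1.708
v -4.212 -4.663 -2.923
v -2.678 -3.834 -1.699
v -3.918 -4.909 -3.124
v -2.384 -4.081 -1.899
v -3.643 -4.925 -3.457
v -2.11 -4.096 -2.233
v -3.492 -4.703 -3.797
v -1.958 -3.875 -2.573
v -3.522 -4.329 -4.012
v -1.989 -3.501 -2.788
f 2 4 1
f 5 2 1
f 1 4 3
f 3 5 1
f 2 8 4
f 6 2 5
f 6 8 2
f 4 8 3
f 7 5 3
f 3 8 7
f 7 6 5
f 8 6 7
f 9 20 14
f 9 14 10
f 9 10 16
f 9 16 19
f 9 19 20
f 10 14 18
f 14 20 13
f 20 19 11
f 19 16 15
f 16 10 17
f 12 18 13
f 12 13 11
f 12 11 15
f 12 15 17
f 12 17 18
f 13 18 14
f 11 13 20
f 15 11 19
f 17 15 16
f 18 17 10
f 22 21 24
f 22 24 23
f 24 21 25
f 24 25 23
f 25 21 26
f 25 26 23
f 26 21 27
f 26 27 23
f 27 21 28
f 27 28 23
f 28 21 29
f 28 29 23
f 29 21 30
f 29 30 23
f 30 21 31
f 30 31 23
f 31 21 22
f 31 22 23
f 33 32 36
f 33 36 34
f 34 36 37
f 34 37 35
f 36 32 38
f 36 38 37
f 37 38 39
f 37 39 35
f 38 32 40
f 38 40 39
f 39 40 41
f 39 41 35
f 40 32 42
f 40 42 41
f 41 42 43
f 41 43 35
f 42 32 44
f 42 44 43
f 43 44 45
f 43 45 35
f 44 32 46
f 44 46 45
f 45 46 47
f 45 47 35
f 46 32 48
f 46 48 47
f 47 48 49
f 47 49 35
f 48 32 50
f 48 50 49
f 49 50 51
f 49 51 35
f 50 32 52
f 50 52 51
f 51 52 53
f 51 53 35
f 52 32 33
f 52 33 53
f 53 33 34
f 53 34 35
f 55 54 58
f 55 58 56
f 56 58 59
f 56 59 57
f 58 54 60
f 58 60 59
f 59 60 61
f 59 61 57
f 60 54 62
f 60 62 61
f 61 62 63
f 61 63 57
f 62 54 64
f 62 64 63
f 63 64 65
f 63 65 57
f 64 54 66
f 64 66 65
f 65 66 67
f 65 67 57
f 66 54 68
f 66 68 67
f 67 68 69
f 67 69 57
f 68 54 70
f 68 70 69
f 69 70 71
f 69 71 57
f 70 54 72
f 70 72 71
f 71 72 73
f 71 73 57
f 72 54 74
f 72 74 73
f 73 74 75
f 73 75 57
f 74 54 55
f 74 55 75
f 75 55 56
f 75 56 57



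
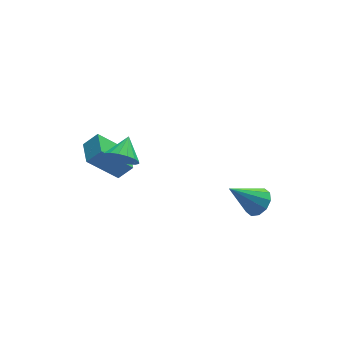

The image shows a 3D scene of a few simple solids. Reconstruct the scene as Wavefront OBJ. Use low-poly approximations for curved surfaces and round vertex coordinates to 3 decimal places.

v -3.241 3.244 -1.502
v -2.551 3.167 -0.825
v -3.074 4.573 -1.522
v -2.384 4.497 -0.844
v -1.816 3.043 -2.976
v -1.126 2.967 -2.298
v -1.649 4.373 -2.995
v -0.959 4.296 -2.318
v 3.802 -0.425 -2.951
v 4.361 -0.411 -2.393
v 2.438 -0.335 -1.589
v 4.263 0.05 -2.52
v 3.99 0.33 -2.813
v 3.645 0.321 -3.158
v 3.359 0.028 -3.424
v 3.243 -0.439 -3.51
v 3.341 -0.9 -3.382
v 3.614 -1.179 -3.09
v 3.959 -1.171 -2.745
v 4.245 -0.877 -2.478
v -1.983 1.735 -0.137
v -1.233 1.428 -0.423
v -1.377 2.665 0.457
v -1.35 1.692 -0.717
v -1.612 1.965 -0.878
v -1.959 2.186 -0.869
v -2.312 2.303 -0.692
v -2.589 2.291 -0.389
v -2.728 2.15 -0.028
v -2.696 1.915 0.309
v -2.501 1.638 0.543
v -2.187 1.384 0.621
v -1.827 1.209 0.526
v -1.502 1.156 0.278
v -1.288 1.234 -0.064
f 2 4 1
f 5 2 1
f 1 4 3
f 3 5 1
f 2 8 4
f 6 2 5
f 6 8 2
f 4 8 3
f 7 5 3
f 3 8 7
f 7 6 5
f 8 6 7
f 10 9 12
f 10 12 11
f 12 9 13
f 12 13 11
f 13 9 14
f 13 14 11
f 14 9 15
f 14 15 11
f 15 9 16
f 15 16 11
f 16 9 17
f 16 17 11
f 17 9 18
f 17 18 11
f 18 9 19
f 18 19 11
f 19 9 20
f 19 20 11
f 20 9 10
f 20 10 11
f 22 21 24
f 22 24 23
f 24 21 25
f 24 25 23
f 25 21 26
f 25 26 23
f 26 21 27
f 26 27 23
f 27 21 28
f 27 28 23
f 28 21 29
f 28 29 23
f 29 21 30
f 29 30 23
f 30 21 31
f 30 31 23
f 31 21 32
f 31 32 23
f 32 21 33
f 32 33 23
f 33 21 34
f 33 34 23
f 34 21 35
f 34 35 23
f 35 21 22
f 35 22 23



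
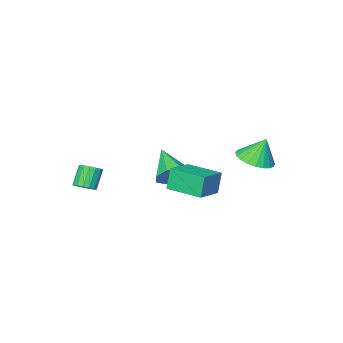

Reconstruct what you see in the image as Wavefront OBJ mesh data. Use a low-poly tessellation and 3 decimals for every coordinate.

v -3.324 1.928 2.361
v -2.635 1.244 2.733
v -3.776 2.212 3.719
v -2.406 1.61 2.732
v -2.336 2.032 2.667
v -2.436 2.436 2.549
v -2.691 2.752 2.399
v -3.054 2.925 2.242
v -3.465 2.926 2.105
v -3.851 2.755 2.013
v -4.146 2.44 1.98
v -4.299 2.037 2.014
v -4.283 1.615 2.107
v -4.102 1.247 2.244
v -3.786 0.997 2.402
v -3.39 0.908 2.552
v -2.983 0.995 2.669
v 2.902 -3.794 -0.237
v 3.318 -4.244 -0.14
v 2.654 -4.635 0.894
v 2.238 -4.186 0.797
v 3.428 -3.992 0.025
v 2.764 -4.383 1.06
v 3.397 -3.687 0.121
v 2.733 -4.078 1.155
v 3.233 -3.411 0.12
v 2.569 -3.802 1.155
v 2.981 -3.238 0.024
v 2.317 -3.629 1.058
v 2.707 -3.213 -0.143
v 2.043 -3.605 0.892
v 2.486 -3.345 -0.334
v 1.822 -3.736 0.7
v 2.376 -3.597 -0.5
v 1.712 -3.988 0.535
v 2.407 -3.902 -0.595
v 1.743 -4.293 0.439
v 2.571 -4.178 -0.595
v 1.907 -4.569 0.44
v 2.823 -4.351 -0.498
v 2.159 -4.742 0.536
v 3.097 -4.375 -0.332
v 2.433 -4.767 0.703
v -0.647 -1.163 0.618
v 0.079 -1.632 0.177
v -1.093 -2.797 1.622
v 0.294 -1.303 0.807
v -0.042 -0.892 1.326
v -0.732 -0.64 1.43
v -1.372 -0.694 1.059
v -1.588 -1.022 0.429
v -1.252 -1.433 -0.091
v -0.562 -1.685 -0.195
v 0.397 1.149 1.473
v 0.084 1.028 2.687
v -0.274 2.948 1.478
v -0.586 2.827 2.693
v 1.806 1.673 1.887
v 1.494 1.552 3.102
v 1.136 3.472 1.893
v 0.823 3.351 3.107
f 2 1 4
f 2 4 3
f 4 1 5
f 4 5 3
f 5 1 6
f 5 6 3
f 6 1 7
f 6 7 3
f 7 1 8
f 7 8 3
f 8 1 9
f 8 9 3
f 9 1 10
f 9 10 3
f 10 1 11
f 10 11 3
f 11 1 12
f 11 12 3
f 12 1 13
f 12 13 3
f 13 1 14
f 13 14 3
f 14 1 15
f 14 15 3
f 15 1 16
f 15 16 3
f 16 1 17
f 16 17 3
f 17 1 2
f 17 2 3
f 19 18 22
f 19 22 20
f 20 22 23
f 20 23 21
f 22 18 24
f 22 24 23
f 23 24 25
f 23 25 21
f 24 18 26
f 24 26 25
f 25 26 27
f 25 27 21
f 26 18 28
f 26 28 27
f 27 28 29
f 27 29 21
f 28 18 30
f 28 30 29
f 29 30 31
f 29 31 21
f 30 18 32
f 30 32 31
f 31 32 33
f 31 33 21
f 32 18 34
f 32 34 33
f 33 34 35
f 33 35 21
f 34 18 36
f 34 36 35
f 35 36 37
f 35 37 21
f 36 18 38
f 36 38 37
f 37 38 39
f 37 39 21
f 38 18 40
f 38 40 39
f 39 40 41
f 39 41 21
f 40 18 42
f 40 42 41
f 41 42 43
f 41 43 21
f 42 18 19
f 42 19 43
f 43 19 20
f 43 20 21
f 45 44 47
f 45 47 46
f 47 44 48
f 47 48 46
f 48 44 49
f 48 49 46
f 49 44 50
f 49 50 46
f 50 44 51
f 50 51 46
f 51 44 52
f 51 52 46
f 52 44 53
f 52 53 46
f 53 44 45
f 53 45 46
f 55 57 54
f 58 55 54
f 54 57 56
f 56 58 54
f 55 61 57
f 59 55 58
f 59 61 55
f 57 61 56
f 60 58 56
f 56 61 60
f 60 59 58
f 61 59 60



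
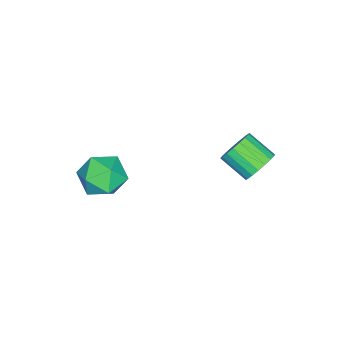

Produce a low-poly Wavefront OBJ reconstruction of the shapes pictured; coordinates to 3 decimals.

v -3.642 2.38 -0.433
v -2.997 2.019 -0.831
v -3.233 0.798 -0.105
v -3.878 1.16 0.293
v -2.835 2.167 -0.529
v -3.071 0.946 0.197
v -2.833 2.358 -0.207
v -3.069 1.137 0.519
v -2.991 2.553 0.069
v -3.228 1.332 0.795
v -3.278 2.714 0.247
v -3.515 1.493 0.973
v -3.637 2.809 0.289
v -3.874 1.588 1.015
v -3.997 2.819 0.189
v -4.234 1.598 0.915
v -4.287 2.742 -0.035
v -4.523 1.521 0.691
v -4.449 2.594 -0.337
v -4.685 1.373 0.389
v -4.451 2.403 -0.659
v -4.687 1.182 0.067
v -4.292 2.208 -0.935
v -4.529 0.987 -0.209
v -4.005 2.047 -1.113
v -4.242 0.826 -0.387
v -3.646 1.952 -1.155
v -3.883 0.731 -0.429
v -3.286 1.942 -1.055
v -3.523 0.721 -0.329
v -0.785 -2.581 -0.061
v 0.209 -2.35 -0.509
v 0.031 -3.39 1.329
v 1.025 -3.159 0.881
v 0.39 -2.336 1.285
v -0.114 -1.836 0.426
v 0.354 -3.904 0.394
v -0.15 -3.404 -0.465
v 0.913 -3.167 -0.228
v 0.935 -2.198 0.323
v -0.695 -3.542 0.497
v -0.673 -2.573 1.048
f 2 1 5
f 2 5 3
f 3 5 6
f 3 6 4
f 5 1 7
f 5 7 6
f 6 7 8
f 6 8 4
f 7 1 9
f 7 9 8
f 8 9 10
f 8 10 4
f 9 1 11
f 9 11 10
f 10 11 12
f 10 12 4
f 11 1 13
f 11 13 12
f 12 13 14
f 12 14 4
f 13 1 15
f 13 15 14
f 14 15 16
f 14 16 4
f 15 1 17
f 15 17 16
f 16 17 18
f 16 18 4
f 17 1 19
f 17 19 18
f 18 19 20
f 18 20 4
f 19 1 21
f 19 21 20
f 20 21 22
f 20 22 4
f 21 1 23
f 21 23 22
f 22 23 24
f 22 24 4
f 23 1 25
f 23 25 24
f 24 25 26
f 24 26 4
f 25 1 27
f 25 27 26
f 26 27 28
f 26 28 4
f 27 1 29
f 27 29 28
f 28 29 30
f 28 30 4
f 29 1 2
f 29 2 30
f 30 2 3
f 30 3 4
f 31 42 36
f 31 36 32
f 31 32 38
f 31 38 41
f 31 41 42
f 32 36 40
f 36 42 35
f 42 41 33
f 41 38 37
f 38 32 39
f 34 40 35
f 34 35 33
f 34 33 37
f 34 37 39
f 34 39 40
f 35 40 36
f 33 35 42
f 37 33 41
f 39 37 38
f 40 39 32



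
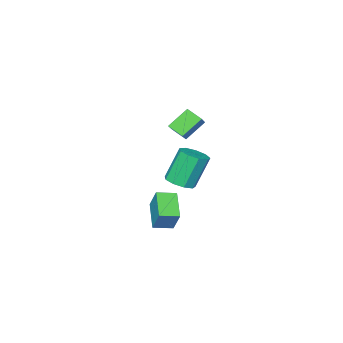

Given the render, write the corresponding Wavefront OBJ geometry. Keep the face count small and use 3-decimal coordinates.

v 0.654 -2.004 -0.159
v 1.397 -1.658 0.162
v 0.51 -1.511 2.06
v -0.234 -1.856 1.739
v 1.037 -1.22 -0.04
v 0.15 -1.073 1.857
v 0.497 -1.149 -0.298
v -0.39 -1.002 1.6
v 0.031 -1.477 -0.491
v -0.856 -1.33 1.407
v -0.144 -2.052 -0.528
v -1.031 -1.905 1.37
v 0.054 -2.604 -0.392
v -0.833 -2.457 1.505
v 0.533 -2.875 -0.148
v -0.354 -2.728 1.75
v 1.068 -2.738 0.092
v 0.181 -2.591 1.989
v 1.409 -2.258 0.214
v 0.522 -2.111 2.112
v 0.248 -3.135 3.213
v -0.876 -2.934 4.17
v -0.011 -2.297 2.732
v -1.135 -2.096 3.69
v 1.195 -2.304 4.15
v 0.071 -2.103 5.108
v 0.936 -1.466 3.67
v -0.188 -1.265 4.627
v 0.063 -3.487 -2.874
v 0.23 -2.746 -1.523
v 0.949 -2.183 -3.699
v 1.116 -1.441 -2.348
v 1.044 -4.039 -2.692
v 1.211 -3.297 -1.341
v 1.93 -2.734 -3.517
v 2.097 -1.993 -2.166
f 2 1 5
f 2 5 3
f 3 5 6
f 3 6 4
f 5 1 7
f 5 7 6
f 6 7 8
f 6 8 4
f 7 1 9
f 7 9 8
f 8 9 10
f 8 10 4
f 9 1 11
f 9 11 10
f 10 11 12
f 10 12 4
f 11 1 13
f 11 13 12
f 12 13 14
f 12 14 4
f 13 1 15
f 13 15 14
f 14 15 16
f 14 16 4
f 15 1 17
f 15 17 16
f 16 17 18
f 16 18 4
f 17 1 19
f 17 19 18
f 18 19 20
f 18 20 4
f 19 1 2
f 19 2 20
f 20 2 3
f 20 3 4
f 22 24 21
f 25 22 21
f 21 24 23
f 23 25 21
f 22 28 24
f 26 22 25
f 26 28 22
f 24 28 23
f 27 25 23
f 23 28 27
f 27 26 25
f 28 26 27
f 30 32 29
f 33 30 29
f 29 32 31
f 31 33 29
f 30 36 32
f 34 30 33
f 34 36 30
f 32 36 31
f 35 33 31
f 31 36 35
f 35 34 33
f 36 34 35



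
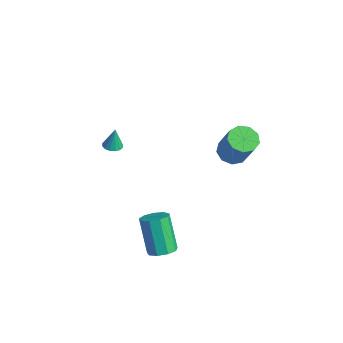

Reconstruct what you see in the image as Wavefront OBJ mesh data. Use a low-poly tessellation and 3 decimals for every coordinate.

v 0.65 2.362 2.756
v 1.344 2.492 2.359
v 2.384 2.408 4.146
v 1.69 2.278 4.544
v 1.12 2.975 2.512
v 2.16 2.891 4.299
v 0.676 3.172 2.779
v 1.716 3.087 4.567
v 0.22 2.989 3.036
v 1.26 2.905 4.824
v -0.035 2.514 3.162
v 1.005 2.429 4.949
v 0.031 1.967 3.098
v 1.071 1.882 4.885
v 0.386 1.606 2.874
v 1.426 1.521 4.662
v 0.865 1.598 2.595
v 1.905 1.514 4.383
v 1.243 1.948 2.392
v 2.283 1.864 4.179
v 3.374 -3.31 0.108
v 3.922 -2.908 0.376
v 2.954 -2.749 2.119
v 2.406 -3.15 1.852
v 3.582 -2.612 0.16
v 2.614 -2.453 1.903
v 3.145 -2.642 -0.079
v 2.177 -2.483 1.664
v 2.815 -2.985 -0.231
v 1.847 -2.826 1.512
v 2.747 -3.48 -0.224
v 1.779 -3.321 1.519
v 2.972 -3.895 -0.061
v 2.004 -3.736 1.682
v 3.385 -4.036 0.181
v 2.417 -3.877 1.924
v 3.793 -3.837 0.389
v 2.825 -3.678 2.132
v 4.005 -3.392 0.466
v 3.037 -3.233 2.209
v -3.554 -1.909 2.015
v -3.049 -1.786 1.987
v -3.526 -1.751 3.205
v -3.18 -1.552 1.959
v -3.41 -1.414 1.947
v -3.679 -1.408 1.952
v -3.915 -1.536 1.975
v -4.054 -1.764 2.008
v -4.059 -2.031 2.043
v -3.929 -2.265 2.071
v -3.698 -2.403 2.084
v -3.429 -2.409 2.079
v -3.193 -2.281 2.056
v -3.055 -2.053 2.023
f 2 1 5
f 2 5 3
f 3 5 6
f 3 6 4
f 5 1 7
f 5 7 6
f 6 7 8
f 6 8 4
f 7 1 9
f 7 9 8
f 8 9 10
f 8 10 4
f 9 1 11
f 9 11 10
f 10 11 12
f 10 12 4
f 11 1 13
f 11 13 12
f 12 13 14
f 12 14 4
f 13 1 15
f 13 15 14
f 14 15 16
f 14 16 4
f 15 1 17
f 15 17 16
f 16 17 18
f 16 18 4
f 17 1 19
f 17 19 18
f 18 19 20
f 18 20 4
f 19 1 2
f 19 2 20
f 20 2 3
f 20 3 4
f 22 21 25
f 22 25 23
f 23 25 26
f 23 26 24
f 25 21 27
f 25 27 26
f 26 27 28
f 26 28 24
f 27 21 29
f 27 29 28
f 28 29 30
f 28 30 24
f 29 21 31
f 29 31 30
f 30 31 32
f 30 32 24
f 31 21 33
f 31 33 32
f 32 33 34
f 32 34 24
f 33 21 35
f 33 35 34
f 34 35 36
f 34 36 24
f 35 21 37
f 35 37 36
f 36 37 38
f 36 38 24
f 37 21 39
f 37 39 38
f 38 39 40
f 38 40 24
f 39 21 22
f 39 22 40
f 40 22 23
f 40 23 24
f 42 41 44
f 42 44 43
f 44 41 45
f 44 45 43
f 45 41 46
f 45 46 43
f 46 41 47
f 46 47 43
f 47 41 48
f 47 48 43
f 48 41 49
f 48 49 43
f 49 41 50
f 49 50 43
f 50 41 51
f 50 51 43
f 51 41 52
f 51 52 43
f 52 41 53
f 52 53 43
f 53 41 54
f 53 54 43
f 54 41 42
f 54 42 43



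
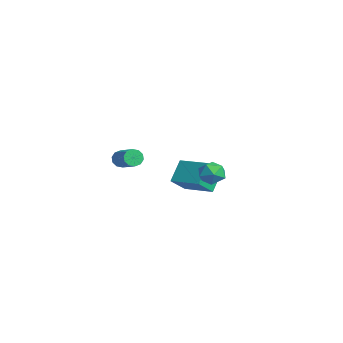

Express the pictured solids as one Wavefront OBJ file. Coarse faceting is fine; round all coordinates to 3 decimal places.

v -0.851 2.687 0.209
v -0.435 1.691 1.163
v 0.873 3.754 0.572
v 1.289 2.759 1.525
v -0.089 1.861 -0.985
v 0.327 0.866 -0.032
v 1.635 2.929 -0.623
v 2.051 1.933 0.331
v 3.429 2.236 2.621
v 4.278 2.477 2.647
v 3.662 1.543 1.393
v 4.511 1.784 1.419
v 4.199 1.202 2.006
v 4.055 1.631 2.765
v 3.885 2.389 1.275
v 3.741 2.818 2.034
v 4.56 2.572 1.815
v 4.754 1.838 2.266
v 3.186 2.182 1.774
v 3.38 1.448 2.225
v -4.474 -0.537 -0.116
v -4.208 -0.923 -0.552
v -2.64 -0.669 0.181
v -2.906 -0.283 0.616
v -4.201 -0.554 -0.695
v -2.633 -0.3 0.038
v -4.299 -0.179 -0.617
v -2.73 0.075 0.116
v -4.463 0.06 -0.347
v -2.894 0.314 0.385
v -4.632 0.07 0.01
v -3.063 0.324 0.743
v -4.74 -0.151 0.319
v -3.172 0.103 1.052
v -4.747 -0.52 0.462
v -3.179 -0.266 1.195
v -4.65 -0.895 0.384
v -3.081 -0.641 1.117
v -4.486 -1.134 0.115
v -2.917 -0.88 0.847
v -4.317 -1.144 -0.243
v -2.748 -0.89 0.49
f 2 4 1
f 5 2 1
f 1 4 3
f 3 5 1
f 2 8 4
f 6 2 5
f 6 8 2
f 4 8 3
f 7 5 3
f 3 8 7
f 7 6 5
f 8 6 7
f 9 20 14
f 9 14 10
f 9 10 16
f 9 16 19
f 9 19 20
f 10 14 18
f 14 20 13
f 20 19 11
f 19 16 15
f 16 10 17
f 12 18 13
f 12 13 11
f 12 11 15
f 12 15 17
f 12 17 18
f 13 18 14
f 11 13 20
f 15 11 19
f 17 15 16
f 18 17 10
f 22 21 25
f 22 25 23
f 23 25 26
f 23 26 24
f 25 21 27
f 25 27 26
f 26 27 28
f 26 28 24
f 27 21 29
f 27 29 28
f 28 29 30
f 28 30 24
f 29 21 31
f 29 31 30
f 30 31 32
f 30 32 24
f 31 21 33
f 31 33 32
f 32 33 34
f 32 34 24
f 33 21 35
f 33 35 34
f 34 35 36
f 34 36 24
f 35 21 37
f 35 37 36
f 36 37 38
f 36 38 24
f 37 21 39
f 37 39 38
f 38 39 40
f 38 40 24
f 39 21 41
f 39 41 40
f 40 41 42
f 40 42 24
f 41 21 22
f 41 22 42
f 42 22 23
f 42 23 24



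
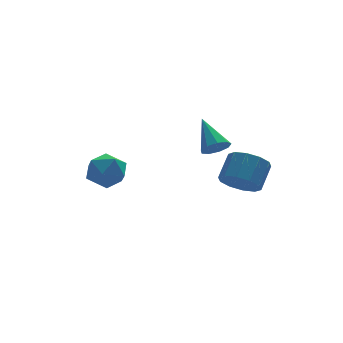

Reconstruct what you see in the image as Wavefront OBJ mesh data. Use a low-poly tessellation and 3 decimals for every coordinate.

v -2.571 -0.456 -3.701
v -1.859 0.033 -4.355
v -1.301 -0.733 -2.525
v -0.589 -0.244 -3.179
v -1.37 0.334 -2.699
v -2.154 0.505 -3.426
v -1.006 -1.205 -3.454
v -1.79 -1.034 -4.181
v -0.892 -0.43 -4.202
v -1.117 0.521 -3.736
v -2.043 -1.221 -3.144
v -2.268 -0.27 -2.678
v 3.758 -0.284 -2.951
v 4.12 0.15 -3.459
v 3.642 1.244 -1.729
v 3.606 0.174 -3.538
v 3.164 -0.017 -3.342
v 3 -0.332 -2.963
v 3.19 -0.625 -2.578
v 3.646 -0.759 -2.368
v 4.155 -0.67 -2.43
v 4.478 -0.401 -2.736
v 4.464 -0.077 -3.143
v 3.321 -4.316 -3.153
v 3.934 -5.103 -2.995
v 4.732 -4.291 -2.049
v 4.119 -3.504 -2.207
v 4.163 -4.772 -3.472
v 4.962 -3.961 -2.526
v 4.071 -4.267 -3.827
v 4.869 -3.456 -2.882
v 3.692 -3.781 -3.925
v 4.49 -2.969 -2.979
v 3.172 -3.499 -3.728
v 3.97 -2.687 -2.782
v 2.708 -3.529 -3.311
v 3.506 -2.717 -2.365
v 2.478 -3.859 -2.834
v 3.277 -3.048 -1.888
v 2.571 -4.364 -2.478
v 3.369 -3.553 -1.533
v 2.95 -4.851 -2.381
v 3.748 -4.039 -1.435
v 3.47 -5.133 -2.578
v 4.268 -4.321 -1.632
f 1 12 6
f 1 6 2
f 1 2 8
f 1 8 11
f 1 11 12
f 2 6 10
f 6 12 5
f 12 11 3
f 11 8 7
f 8 2 9
f 4 10 5
f 4 5 3
f 4 3 7
f 4 7 9
f 4 9 10
f 5 10 6
f 3 5 12
f 7 3 11
f 9 7 8
f 10 9 2
f 14 13 16
f 14 16 15
f 16 13 17
f 16 17 15
f 17 13 18
f 17 18 15
f 18 13 19
f 18 19 15
f 19 13 20
f 19 20 15
f 20 13 21
f 20 21 15
f 21 13 22
f 21 22 15
f 22 13 23
f 22 23 15
f 23 13 14
f 23 14 15
f 25 24 28
f 25 28 26
f 26 28 29
f 26 29 27
f 28 24 30
f 28 30 29
f 29 30 31
f 29 31 27
f 30 24 32
f 30 32 31
f 31 32 33
f 31 33 27
f 32 24 34
f 32 34 33
f 33 34 35
f 33 35 27
f 34 24 36
f 34 36 35
f 35 36 37
f 35 37 27
f 36 24 38
f 36 38 37
f 37 38 39
f 37 39 27
f 38 24 40
f 38 40 39
f 39 40 41
f 39 41 27
f 40 24 42
f 40 42 41
f 41 42 43
f 41 43 27
f 42 24 44
f 42 44 43
f 43 44 45
f 43 45 27
f 44 24 25
f 44 25 45
f 45 25 26
f 45 26 27



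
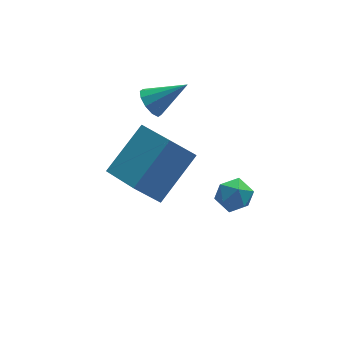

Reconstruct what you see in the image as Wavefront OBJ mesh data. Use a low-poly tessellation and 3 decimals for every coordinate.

v -2.122 0.48 -0.09
v -1.625 0.604 0.297
v -2.515 -0.164 0.623
v -2.018 -0.04 1.01
v -2.454 0.415 0.891
v -2.212 0.813 0.451
v -1.928 -0.373 0.469
v -1.686 0.025 0.029
v -1.506 0.077 0.642
v -1.831 0.565 0.903
v -2.309 -0.125 0.017
v -2.634 0.363 0.278
v -5.194 3.792 -1.265
v -4.67 2.195 -0.621
v -3.83 4.713 -0.094
v -3.306 3.116 0.551
v -4.374 3.704 -2.151
v -3.85 2.107 -1.506
v -3.01 4.625 -0.979
v -2.486 3.028 -0.335
v -3.694 4.013 1.7
v -3.433 4.428 1.408
v -2.566 3.867 2.5
v -3.605 4.576 1.678
v -3.811 4.509 1.956
v -3.972 4.253 2.136
v -4.027 3.905 2.15
v -3.955 3.599 1.992
v -3.783 3.451 1.722
v -3.577 3.518 1.444
v -3.415 3.774 1.264
v -3.36 4.122 1.25
f 1 12 6
f 1 6 2
f 1 2 8
f 1 8 11
f 1 11 12
f 2 6 10
f 6 12 5
f 12 11 3
f 11 8 7
f 8 2 9
f 4 10 5
f 4 5 3
f 4 3 7
f 4 7 9
f 4 9 10
f 5 10 6
f 3 5 12
f 7 3 11
f 9 7 8
f 10 9 2
f 14 16 13
f 17 14 13
f 13 16 15
f 15 17 13
f 14 20 16
f 18 14 17
f 18 20 14
f 16 20 15
f 19 17 15
f 15 20 19
f 19 18 17
f 20 18 19
f 22 21 24
f 22 24 23
f 24 21 25
f 24 25 23
f 25 21 26
f 25 26 23
f 26 21 27
f 26 27 23
f 27 21 28
f 27 28 23
f 28 21 29
f 28 29 23
f 29 21 30
f 29 30 23
f 30 21 31
f 30 31 23
f 31 21 32
f 31 32 23
f 32 21 22
f 32 22 23



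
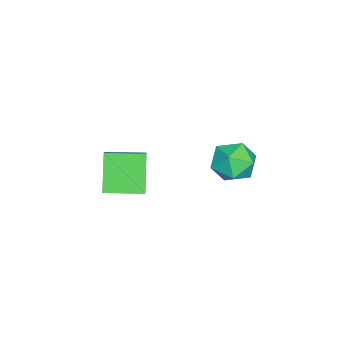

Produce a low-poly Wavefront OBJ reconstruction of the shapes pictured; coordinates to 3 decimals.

v -0.562 -4.407 -2.791
v -1.806 -4.72 -1.191
v -1.061 -2.647 -2.834
v -2.305 -2.96 -1.234
v 0.185 -4.18 -2.166
v -1.059 -4.493 -0.566
v -0.314 -2.42 -2.209
v -1.558 -2.733 -0.609
v 0.023 2.259 0.386
v 0.854 1.734 0.912
v -1.174 1.206 1.228
v -0.343 0.681 1.754
v -0.58 1.741 2.005
v 0.16 2.392 1.484
v -0.48 0.548 0.656
v 0.26 1.199 0.135
v 0.543 0.677 1.078
v 0.481 1.414 1.912
v -0.801 1.526 0.228
v -0.863 2.263 1.062
f 2 4 1
f 5 2 1
f 1 4 3
f 3 5 1
f 2 8 4
f 6 2 5
f 6 8 2
f 4 8 3
f 7 5 3
f 3 8 7
f 7 6 5
f 8 6 7
f 9 20 14
f 9 14 10
f 9 10 16
f 9 16 19
f 9 19 20
f 10 14 18
f 14 20 13
f 20 19 11
f 19 16 15
f 16 10 17
f 12 18 13
f 12 13 11
f 12 11 15
f 12 15 17
f 12 17 18
f 13 18 14
f 11 13 20
f 15 11 19
f 17 15 16
f 18 17 10



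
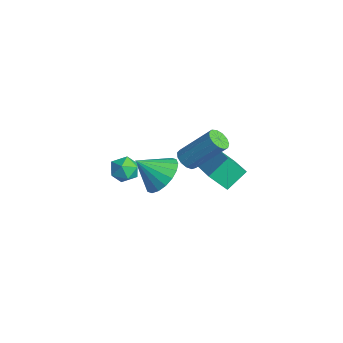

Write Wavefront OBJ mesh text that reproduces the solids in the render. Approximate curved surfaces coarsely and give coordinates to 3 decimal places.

v -0.466 3.086 -2.398
v -0.621 4.015 -1.687
v -0.083 3.752 -3.185
v -0.238 4.681 -2.474
v 1.038 2.899 -1.826
v 0.883 3.828 -1.115
v 1.421 3.565 -2.613
v 1.266 4.494 -1.902
v 1.361 0.707 -0.726
v 2.201 0.784 -0.268
v 0.939 -0.247 0.206
v 1.96 1.079 -0.075
v 1.6 1.301 -0.011
v 1.193 1.405 -0.088
v 0.819 1.371 -0.292
v 0.553 1.205 -0.582
v 0.446 0.941 -0.901
v 0.521 0.631 -1.185
v 0.762 0.336 -1.378
v 1.122 0.114 -1.442
v 1.529 0.01 -1.364
v 1.903 0.044 -1.16
v 2.169 0.21 -0.87
v 2.276 0.474 -0.552
v 1.968 1.516 0.477
v 2.438 1.273 0.446
v 3.082 2.341 1.812
v 2.612 2.584 1.843
v 2.451 1.505 0.258
v 3.094 2.574 1.624
v 2.31 1.74 0.14
v 2.954 2.809 1.506
v 2.061 1.905 0.129
v 2.704 2.973 1.495
v 1.783 1.945 0.228
v 2.426 3.014 1.595
v 1.563 1.85 0.407
v 2.206 2.918 1.773
v 1.472 1.648 0.607
v 2.115 2.717 1.973
v 1.539 1.404 0.766
v 2.182 2.473 2.133
v 1.742 1.196 0.834
v 2.385 2.265 2.2
v 2.017 1.089 0.788
v 2.66 2.158 2.154
v 2.277 1.118 0.643
v 2.92 2.186 2.009
v 1.943 -1.263 1.408
v 2.252 -1.141 0.847
v 2.848 -1.599 1.833
v 3.157 -1.477 1.272
v 2.935 -0.984 1.635
v 2.375 -0.776 1.373
v 2.725 -1.964 1.307
v 2.165 -1.756 1.045
v 2.735 -1.574 0.784
v 2.864 -0.968 0.987
v 2.236 -1.772 1.693
v 2.365 -1.166 1.896
f 2 4 1
f 5 2 1
f 1 4 3
f 3 5 1
f 2 8 4
f 6 2 5
f 6 8 2
f 4 8 3
f 7 5 3
f 3 8 7
f 7 6 5
f 8 6 7
f 10 9 12
f 10 12 11
f 12 9 13
f 12 13 11
f 13 9 14
f 13 14 11
f 14 9 15
f 14 15 11
f 15 9 16
f 15 16 11
f 16 9 17
f 16 17 11
f 17 9 18
f 17 18 11
f 18 9 19
f 18 19 11
f 19 9 20
f 19 20 11
f 20 9 21
f 20 21 11
f 21 9 22
f 21 22 11
f 22 9 23
f 22 23 11
f 23 9 24
f 23 24 11
f 24 9 10
f 24 10 11
f 26 25 29
f 26 29 27
f 27 29 30
f 27 30 28
f 29 25 31
f 29 31 30
f 30 31 32
f 30 32 28
f 31 25 33
f 31 33 32
f 32 33 34
f 32 34 28
f 33 25 35
f 33 35 34
f 34 35 36
f 34 36 28
f 35 25 37
f 35 37 36
f 36 37 38
f 36 38 28
f 37 25 39
f 37 39 38
f 38 39 40
f 38 40 28
f 39 25 41
f 39 41 40
f 40 41 42
f 40 42 28
f 41 25 43
f 41 43 42
f 42 43 44
f 42 44 28
f 43 25 45
f 43 45 44
f 44 45 46
f 44 46 28
f 45 25 47
f 45 47 46
f 46 47 48
f 46 48 28
f 47 25 26
f 47 26 48
f 48 26 27
f 48 27 28
f 49 60 54
f 49 54 50
f 49 50 56
f 49 56 59
f 49 59 60
f 50 54 58
f 54 60 53
f 60 59 51
f 59 56 55
f 56 50 57
f 52 58 53
f 52 53 51
f 52 51 55
f 52 55 57
f 52 57 58
f 53 58 54
f 51 53 60
f 55 51 59
f 57 55 56
f 58 57 50

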